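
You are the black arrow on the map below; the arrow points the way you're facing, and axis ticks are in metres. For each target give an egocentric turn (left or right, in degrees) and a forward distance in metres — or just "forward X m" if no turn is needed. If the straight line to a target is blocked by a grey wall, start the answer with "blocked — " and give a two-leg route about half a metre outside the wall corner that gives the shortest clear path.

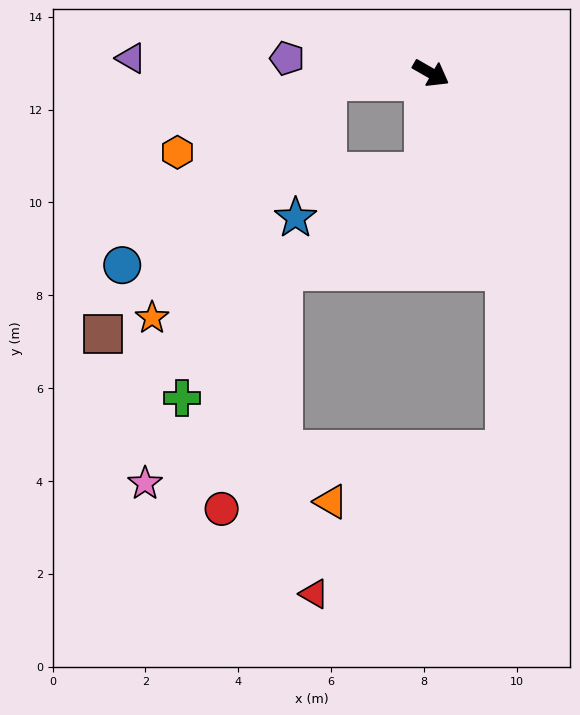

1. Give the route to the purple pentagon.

turn right 156°, forward 3.1 m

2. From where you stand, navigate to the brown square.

blocked — turn right 146°, forward 2.2 m, then turn left 44°, forward 7.3 m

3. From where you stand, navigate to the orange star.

blocked — turn right 146°, forward 2.2 m, then turn left 49°, forward 6.3 m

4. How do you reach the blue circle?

blocked — turn right 146°, forward 2.2 m, then turn left 38°, forward 5.9 m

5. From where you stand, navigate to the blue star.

blocked — turn right 64°, forward 2.1 m, then turn right 66°, forward 2.9 m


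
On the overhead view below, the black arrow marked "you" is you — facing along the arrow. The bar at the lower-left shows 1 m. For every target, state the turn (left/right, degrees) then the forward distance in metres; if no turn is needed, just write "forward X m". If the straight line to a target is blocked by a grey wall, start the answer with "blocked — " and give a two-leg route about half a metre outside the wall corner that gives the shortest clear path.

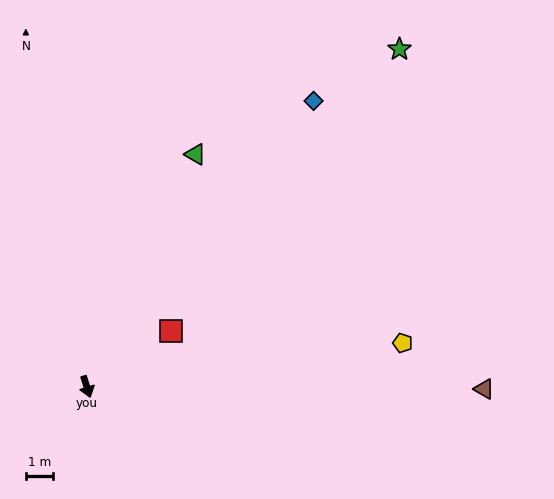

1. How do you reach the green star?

turn left 120°, forward 17.0 m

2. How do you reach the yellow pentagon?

turn left 80°, forward 11.8 m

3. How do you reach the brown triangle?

turn left 72°, forward 14.7 m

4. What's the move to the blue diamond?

turn left 124°, forward 13.5 m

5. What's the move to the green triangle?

turn left 137°, forward 9.5 m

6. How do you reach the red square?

turn left 106°, forward 3.7 m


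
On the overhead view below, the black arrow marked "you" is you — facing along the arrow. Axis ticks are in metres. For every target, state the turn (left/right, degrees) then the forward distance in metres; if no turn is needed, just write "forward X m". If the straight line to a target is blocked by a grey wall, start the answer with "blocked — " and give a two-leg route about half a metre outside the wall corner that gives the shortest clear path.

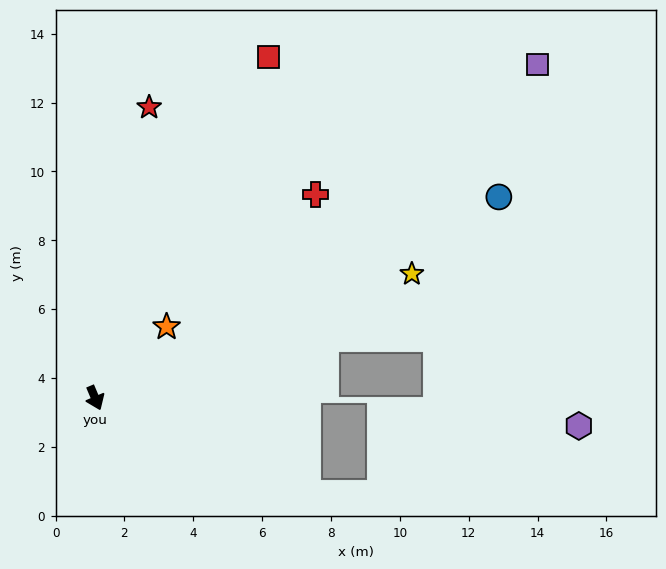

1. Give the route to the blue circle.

turn left 94°, forward 13.1 m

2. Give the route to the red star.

turn left 147°, forward 8.6 m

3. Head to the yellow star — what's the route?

turn left 88°, forward 9.9 m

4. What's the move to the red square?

turn left 130°, forward 11.1 m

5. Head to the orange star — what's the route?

turn left 112°, forward 2.9 m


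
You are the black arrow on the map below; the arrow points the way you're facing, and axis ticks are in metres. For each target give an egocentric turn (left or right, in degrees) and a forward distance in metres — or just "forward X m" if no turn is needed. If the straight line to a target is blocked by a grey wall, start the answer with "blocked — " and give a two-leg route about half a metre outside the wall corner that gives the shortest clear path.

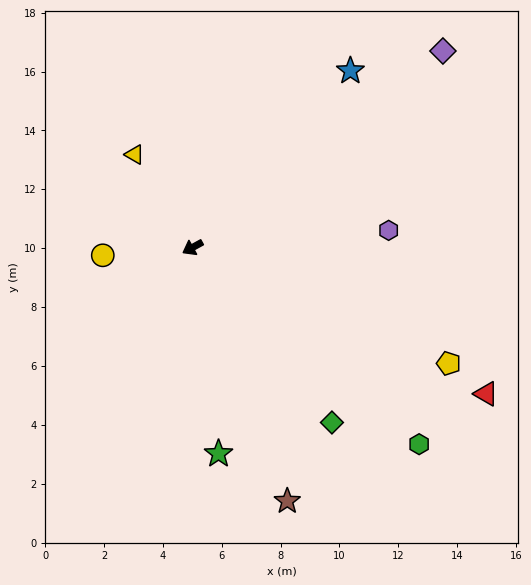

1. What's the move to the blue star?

turn right 161°, forward 8.0 m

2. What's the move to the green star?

turn left 68°, forward 7.1 m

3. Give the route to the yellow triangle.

turn right 87°, forward 3.7 m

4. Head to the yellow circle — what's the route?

turn right 24°, forward 3.1 m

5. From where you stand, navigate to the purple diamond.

turn right 171°, forward 10.8 m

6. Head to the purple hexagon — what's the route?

turn left 156°, forward 6.7 m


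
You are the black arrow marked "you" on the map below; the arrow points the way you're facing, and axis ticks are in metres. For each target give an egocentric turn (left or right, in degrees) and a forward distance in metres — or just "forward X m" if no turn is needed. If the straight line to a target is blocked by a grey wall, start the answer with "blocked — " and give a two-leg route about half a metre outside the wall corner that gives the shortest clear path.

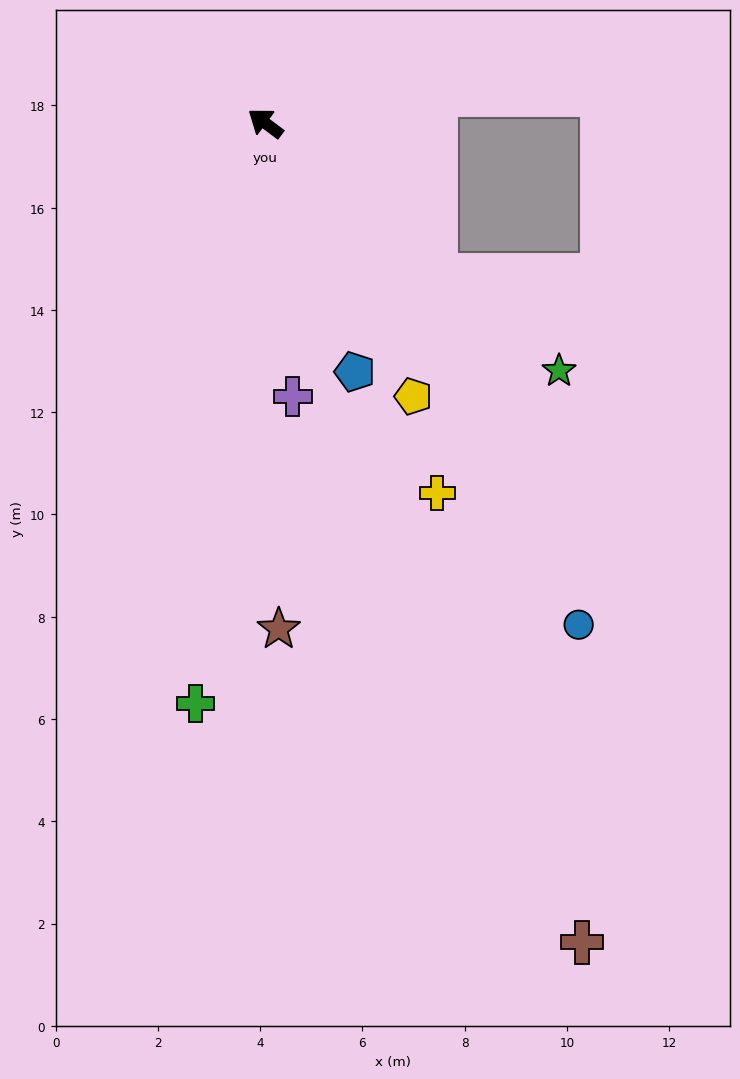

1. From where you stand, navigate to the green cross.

turn left 120°, forward 11.4 m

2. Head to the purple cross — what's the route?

turn left 132°, forward 5.4 m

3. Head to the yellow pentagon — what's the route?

turn left 155°, forward 6.1 m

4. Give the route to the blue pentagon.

turn left 147°, forward 5.2 m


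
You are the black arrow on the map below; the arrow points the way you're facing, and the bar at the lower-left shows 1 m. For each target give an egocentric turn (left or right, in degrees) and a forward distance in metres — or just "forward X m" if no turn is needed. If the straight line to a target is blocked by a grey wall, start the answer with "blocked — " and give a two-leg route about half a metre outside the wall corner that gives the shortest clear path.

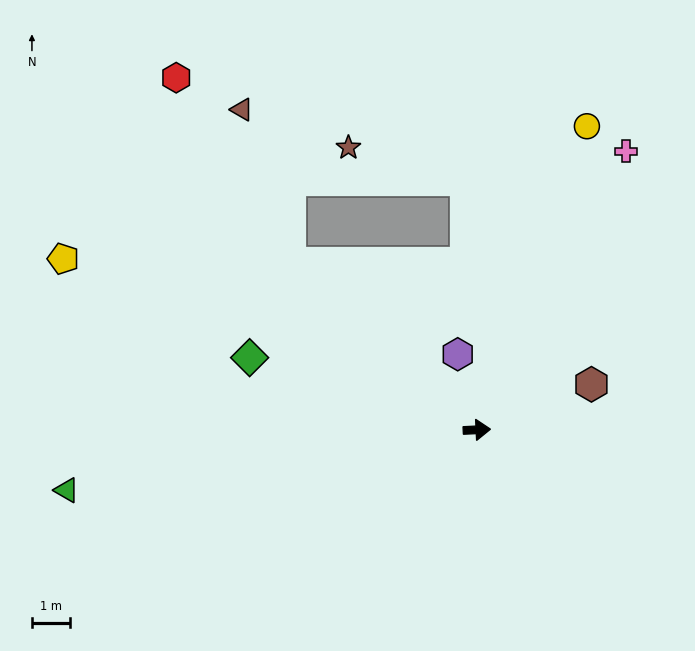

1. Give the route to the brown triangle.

blocked — turn left 136°, forward 6.6 m, then turn right 31°, forward 4.2 m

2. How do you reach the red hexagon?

blocked — turn left 136°, forward 6.6 m, then turn right 17°, forward 5.7 m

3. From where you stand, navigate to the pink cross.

turn left 59°, forward 8.3 m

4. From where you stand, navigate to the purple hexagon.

turn left 101°, forward 2.1 m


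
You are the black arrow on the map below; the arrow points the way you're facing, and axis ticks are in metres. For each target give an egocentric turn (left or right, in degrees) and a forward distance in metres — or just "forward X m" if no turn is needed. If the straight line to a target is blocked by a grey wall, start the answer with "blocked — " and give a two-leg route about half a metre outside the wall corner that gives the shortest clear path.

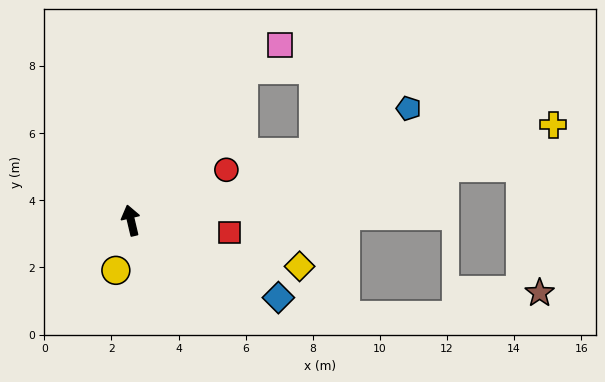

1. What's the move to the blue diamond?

turn right 131°, forward 5.0 m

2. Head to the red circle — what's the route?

turn right 75°, forward 3.2 m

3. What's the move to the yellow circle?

turn left 150°, forward 1.6 m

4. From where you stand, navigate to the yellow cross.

turn right 91°, forward 12.9 m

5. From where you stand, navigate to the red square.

turn right 110°, forward 3.0 m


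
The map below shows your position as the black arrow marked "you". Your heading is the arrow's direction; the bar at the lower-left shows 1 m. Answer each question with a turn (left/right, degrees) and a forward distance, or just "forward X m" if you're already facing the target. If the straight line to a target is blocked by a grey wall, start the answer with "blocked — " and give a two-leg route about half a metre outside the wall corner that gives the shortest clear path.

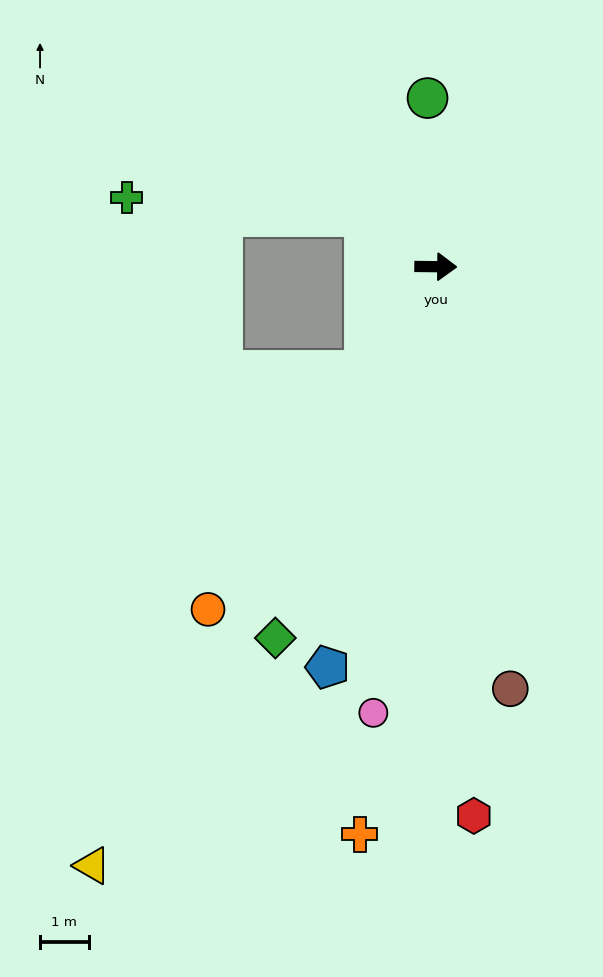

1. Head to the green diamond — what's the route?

turn right 113°, forward 8.3 m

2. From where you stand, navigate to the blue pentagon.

turn right 104°, forward 8.5 m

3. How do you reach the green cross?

blocked — turn left 145°, forward 1.8 m, then turn left 31°, forward 4.9 m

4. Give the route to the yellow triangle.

turn right 119°, forward 14.2 m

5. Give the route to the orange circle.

turn right 123°, forward 8.4 m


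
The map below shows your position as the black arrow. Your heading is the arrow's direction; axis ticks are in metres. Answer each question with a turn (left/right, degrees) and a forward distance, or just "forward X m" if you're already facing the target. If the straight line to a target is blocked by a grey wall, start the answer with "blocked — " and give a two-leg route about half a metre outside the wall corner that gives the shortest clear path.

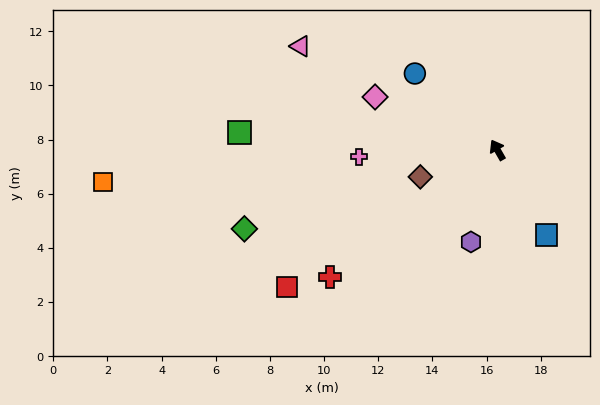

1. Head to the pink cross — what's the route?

turn left 63°, forward 5.1 m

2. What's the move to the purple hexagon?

turn left 134°, forward 3.5 m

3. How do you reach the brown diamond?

turn left 79°, forward 3.0 m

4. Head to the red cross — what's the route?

turn left 97°, forward 7.8 m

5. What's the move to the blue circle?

turn left 17°, forward 4.2 m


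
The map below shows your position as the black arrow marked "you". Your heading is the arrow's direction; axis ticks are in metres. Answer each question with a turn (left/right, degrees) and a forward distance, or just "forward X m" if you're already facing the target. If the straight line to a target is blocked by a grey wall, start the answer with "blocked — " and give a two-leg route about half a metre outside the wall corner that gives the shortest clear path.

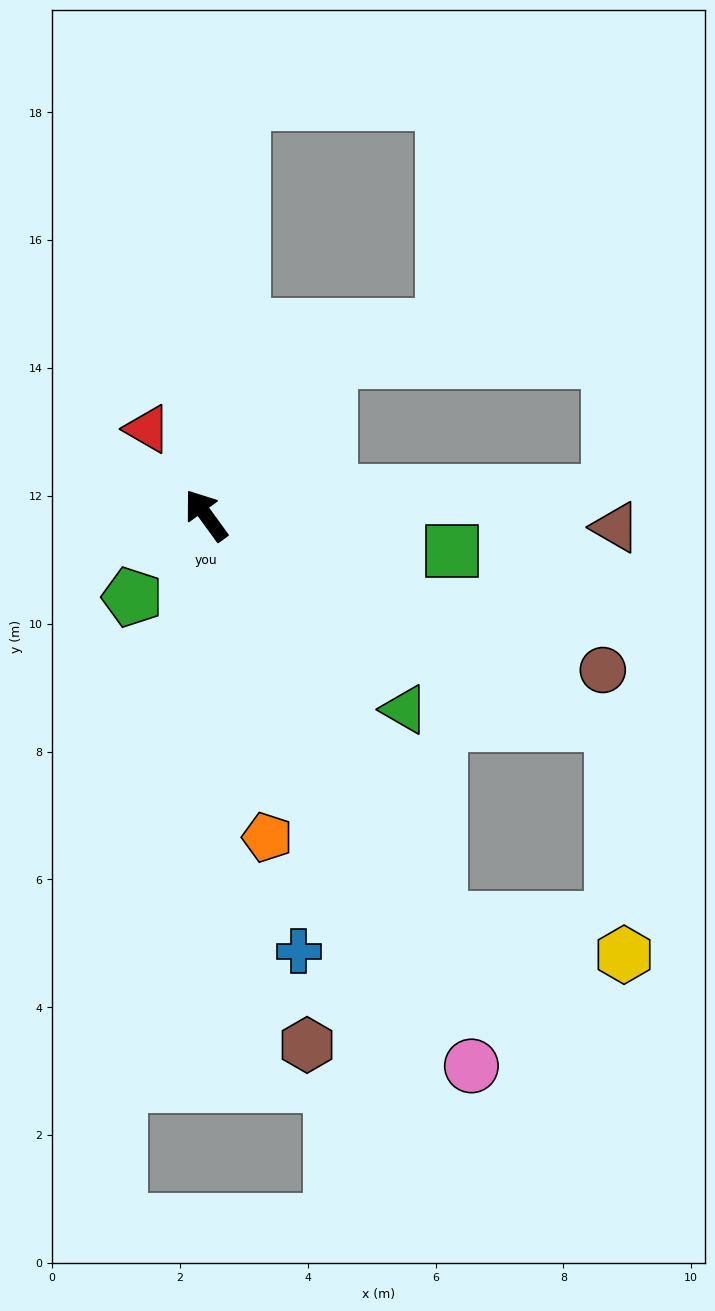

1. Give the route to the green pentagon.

turn left 102°, forward 1.7 m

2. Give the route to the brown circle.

turn right 147°, forward 6.7 m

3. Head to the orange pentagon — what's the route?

turn left 155°, forward 5.1 m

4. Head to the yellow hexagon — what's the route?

blocked — turn left 174°, forward 7.3 m, then turn left 49°, forward 2.9 m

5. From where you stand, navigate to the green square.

turn right 134°, forward 3.9 m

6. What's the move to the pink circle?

turn left 170°, forward 9.6 m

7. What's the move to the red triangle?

forward 1.6 m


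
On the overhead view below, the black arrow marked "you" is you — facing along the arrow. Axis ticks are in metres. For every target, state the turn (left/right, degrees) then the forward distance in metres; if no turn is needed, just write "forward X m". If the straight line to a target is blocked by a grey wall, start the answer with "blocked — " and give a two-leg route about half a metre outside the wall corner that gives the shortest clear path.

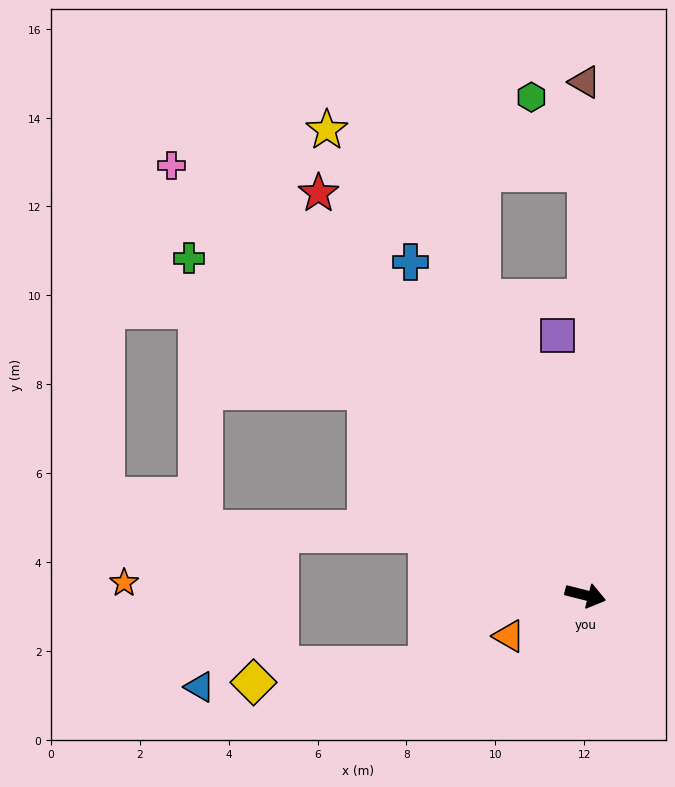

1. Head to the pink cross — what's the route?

turn left 148°, forward 13.4 m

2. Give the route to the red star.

turn left 138°, forward 10.9 m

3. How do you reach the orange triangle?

turn right 138°, forward 1.9 m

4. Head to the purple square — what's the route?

turn left 110°, forward 5.9 m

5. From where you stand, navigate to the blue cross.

turn left 132°, forward 8.5 m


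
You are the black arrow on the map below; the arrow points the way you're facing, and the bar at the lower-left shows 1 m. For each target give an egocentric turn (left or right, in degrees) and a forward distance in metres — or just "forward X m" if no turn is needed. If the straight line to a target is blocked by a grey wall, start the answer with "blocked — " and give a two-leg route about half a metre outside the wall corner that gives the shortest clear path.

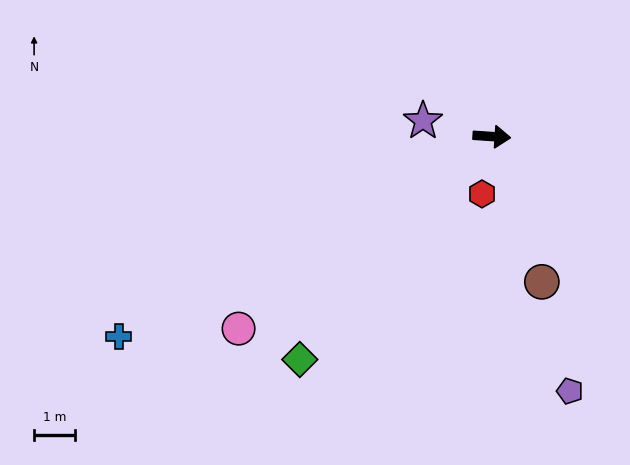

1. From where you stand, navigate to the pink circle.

turn right 139°, forward 7.8 m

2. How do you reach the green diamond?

turn right 127°, forward 7.2 m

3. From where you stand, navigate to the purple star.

turn left 171°, forward 1.7 m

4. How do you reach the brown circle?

turn right 67°, forward 3.8 m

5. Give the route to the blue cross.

turn right 148°, forward 10.4 m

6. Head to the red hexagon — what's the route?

turn right 96°, forward 1.4 m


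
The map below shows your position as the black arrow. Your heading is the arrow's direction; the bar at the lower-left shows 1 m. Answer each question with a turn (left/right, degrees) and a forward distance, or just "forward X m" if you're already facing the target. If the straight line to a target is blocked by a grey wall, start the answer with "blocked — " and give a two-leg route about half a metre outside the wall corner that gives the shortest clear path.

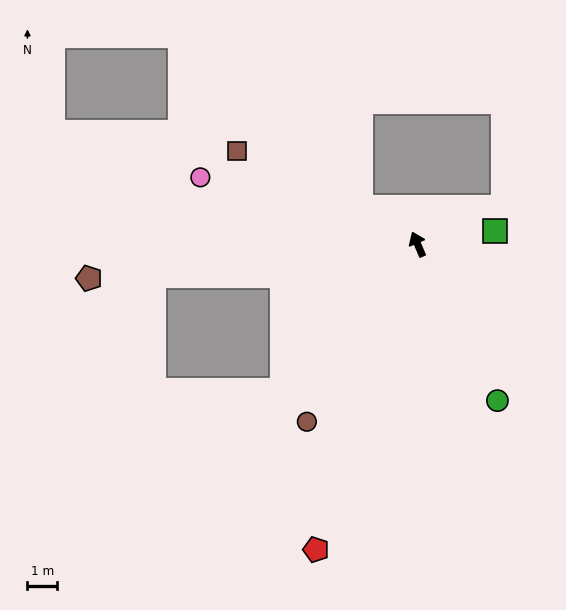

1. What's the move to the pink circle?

turn left 50°, forward 7.6 m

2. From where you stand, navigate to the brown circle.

turn left 125°, forward 7.0 m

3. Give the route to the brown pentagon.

turn left 73°, forward 11.1 m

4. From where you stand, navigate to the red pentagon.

turn left 138°, forward 10.8 m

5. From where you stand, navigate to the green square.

turn right 103°, forward 2.6 m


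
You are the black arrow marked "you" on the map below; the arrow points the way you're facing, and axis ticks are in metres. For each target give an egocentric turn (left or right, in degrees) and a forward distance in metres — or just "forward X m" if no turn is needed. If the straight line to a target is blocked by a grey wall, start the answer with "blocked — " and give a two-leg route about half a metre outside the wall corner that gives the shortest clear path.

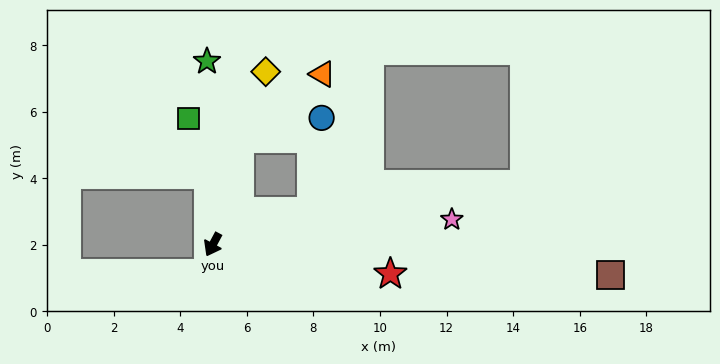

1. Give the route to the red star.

turn left 109°, forward 5.4 m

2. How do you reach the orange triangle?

blocked — turn right 166°, forward 3.3 m, then turn right 38°, forward 3.1 m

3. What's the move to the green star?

turn right 150°, forward 5.5 m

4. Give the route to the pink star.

turn left 124°, forward 7.2 m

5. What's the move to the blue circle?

blocked — turn right 166°, forward 3.3 m, then turn right 61°, forward 2.5 m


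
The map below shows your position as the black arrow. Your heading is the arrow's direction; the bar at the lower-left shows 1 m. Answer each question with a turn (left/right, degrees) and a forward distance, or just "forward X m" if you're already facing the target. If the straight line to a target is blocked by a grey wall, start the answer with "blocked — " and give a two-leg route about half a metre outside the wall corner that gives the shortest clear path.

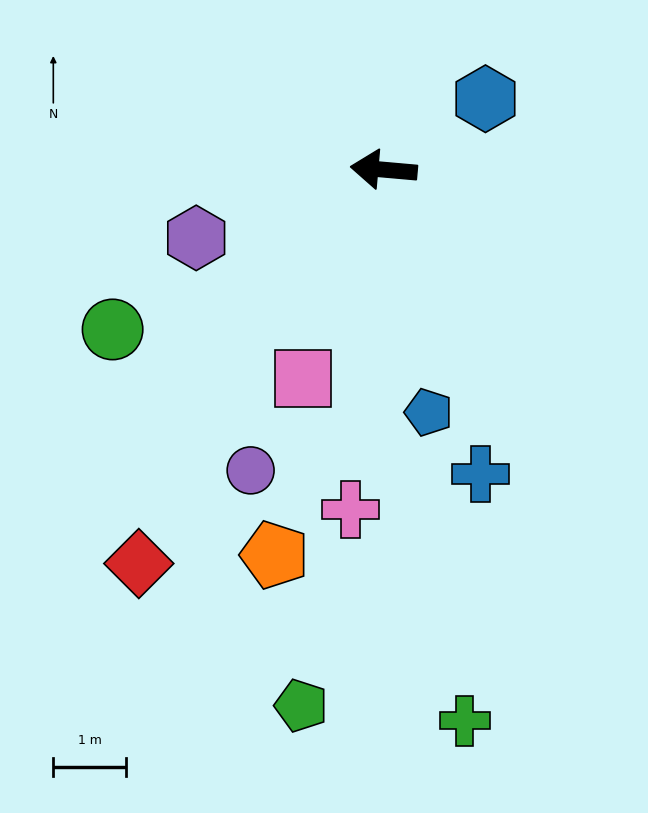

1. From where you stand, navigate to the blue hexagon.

turn right 140°, forward 1.7 m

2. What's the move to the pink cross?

turn left 89°, forward 4.7 m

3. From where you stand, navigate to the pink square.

turn left 74°, forward 3.1 m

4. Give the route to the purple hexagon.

turn left 25°, forward 2.8 m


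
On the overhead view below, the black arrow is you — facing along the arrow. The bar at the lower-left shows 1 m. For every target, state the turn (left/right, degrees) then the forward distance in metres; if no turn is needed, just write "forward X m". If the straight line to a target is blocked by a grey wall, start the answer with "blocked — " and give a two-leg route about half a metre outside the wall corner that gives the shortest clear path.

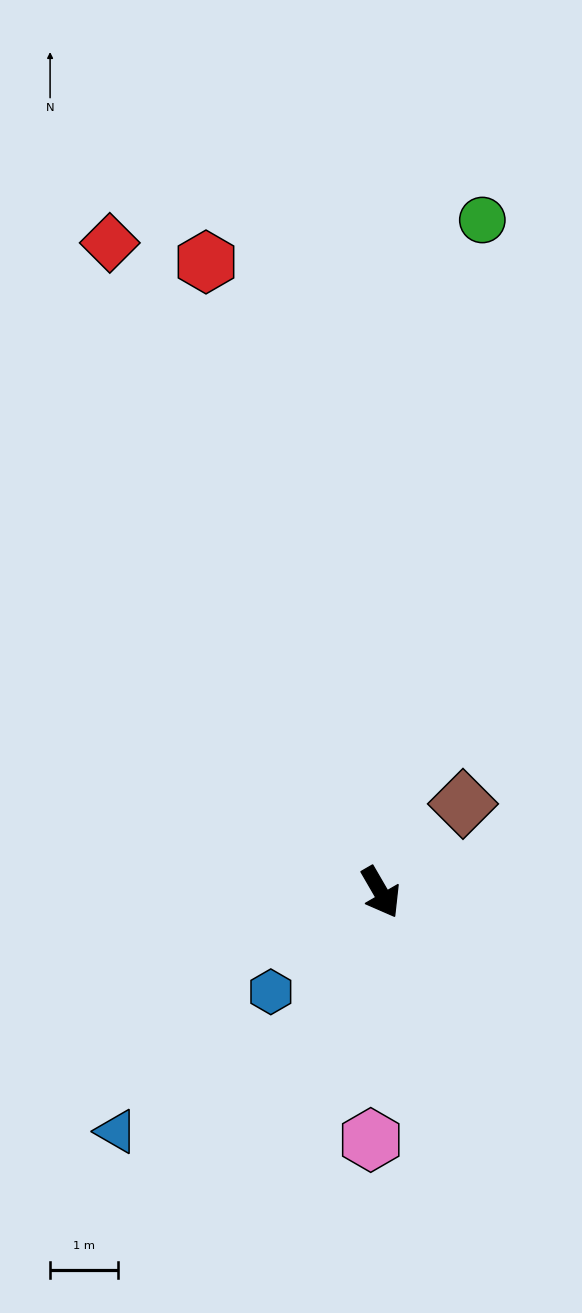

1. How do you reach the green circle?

turn left 141°, forward 10.0 m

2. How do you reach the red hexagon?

turn left 165°, forward 9.6 m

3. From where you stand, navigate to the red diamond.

turn left 173°, forward 10.3 m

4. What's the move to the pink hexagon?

turn right 32°, forward 3.6 m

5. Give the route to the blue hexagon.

turn right 78°, forward 2.2 m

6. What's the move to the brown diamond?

turn left 107°, forward 1.8 m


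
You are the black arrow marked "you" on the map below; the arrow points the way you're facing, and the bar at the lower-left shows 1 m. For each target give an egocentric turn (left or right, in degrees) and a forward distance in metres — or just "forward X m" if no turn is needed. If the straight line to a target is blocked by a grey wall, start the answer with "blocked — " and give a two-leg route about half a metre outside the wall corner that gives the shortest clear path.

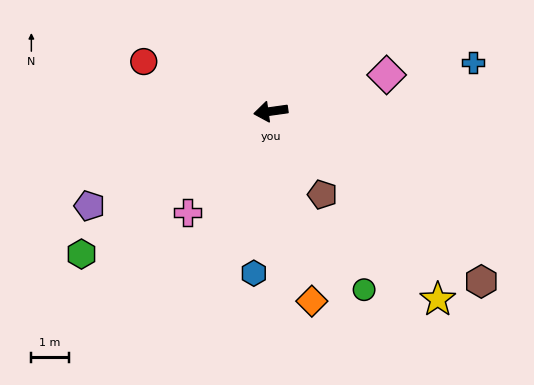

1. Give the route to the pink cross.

turn left 42°, forward 3.5 m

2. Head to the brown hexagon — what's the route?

turn left 133°, forward 7.2 m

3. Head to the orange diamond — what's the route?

turn left 94°, forward 5.2 m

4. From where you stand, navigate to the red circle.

turn right 29°, forward 3.6 m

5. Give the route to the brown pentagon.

turn left 114°, forward 2.6 m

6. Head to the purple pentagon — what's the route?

turn left 20°, forward 5.5 m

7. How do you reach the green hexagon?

turn left 29°, forward 6.3 m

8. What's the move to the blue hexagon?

turn left 76°, forward 4.3 m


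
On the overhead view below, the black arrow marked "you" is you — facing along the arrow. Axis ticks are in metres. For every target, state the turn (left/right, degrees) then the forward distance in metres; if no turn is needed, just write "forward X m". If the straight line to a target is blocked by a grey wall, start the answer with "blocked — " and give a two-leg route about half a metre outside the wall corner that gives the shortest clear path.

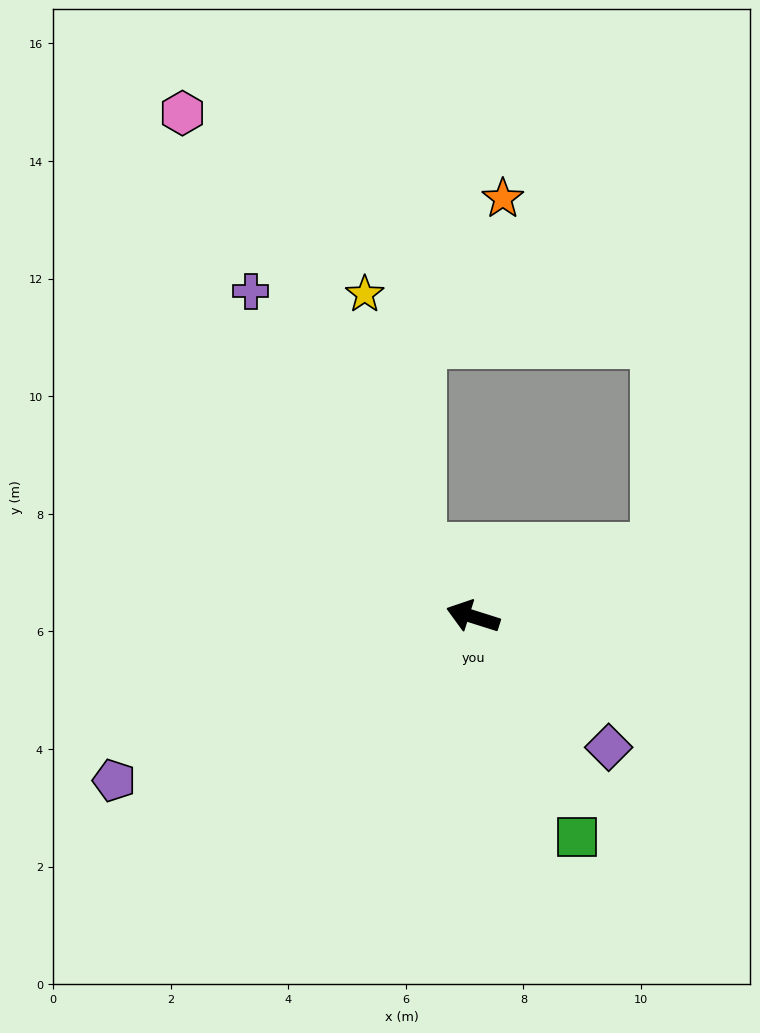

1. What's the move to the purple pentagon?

turn left 42°, forward 6.7 m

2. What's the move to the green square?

turn left 133°, forward 4.1 m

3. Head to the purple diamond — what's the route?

turn left 154°, forward 3.2 m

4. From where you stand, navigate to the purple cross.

turn right 38°, forward 6.7 m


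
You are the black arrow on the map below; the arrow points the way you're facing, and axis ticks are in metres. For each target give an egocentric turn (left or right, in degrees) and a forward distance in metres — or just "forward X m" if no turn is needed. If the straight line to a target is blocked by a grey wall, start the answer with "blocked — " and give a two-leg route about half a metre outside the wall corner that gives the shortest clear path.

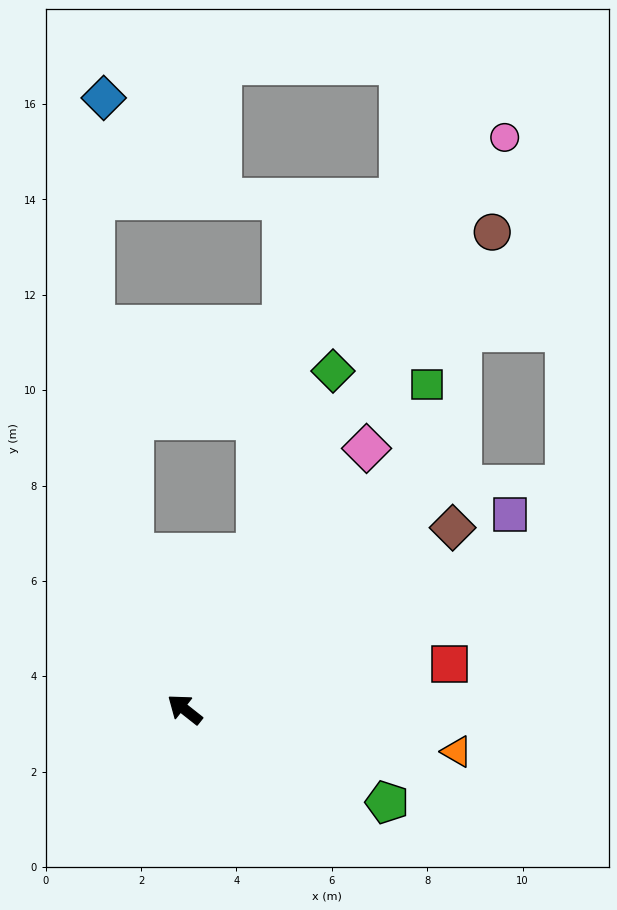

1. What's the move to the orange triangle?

turn right 151°, forward 5.8 m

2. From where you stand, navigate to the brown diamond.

turn right 108°, forward 6.8 m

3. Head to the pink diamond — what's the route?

turn right 87°, forward 6.7 m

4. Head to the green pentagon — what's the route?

turn right 166°, forward 4.7 m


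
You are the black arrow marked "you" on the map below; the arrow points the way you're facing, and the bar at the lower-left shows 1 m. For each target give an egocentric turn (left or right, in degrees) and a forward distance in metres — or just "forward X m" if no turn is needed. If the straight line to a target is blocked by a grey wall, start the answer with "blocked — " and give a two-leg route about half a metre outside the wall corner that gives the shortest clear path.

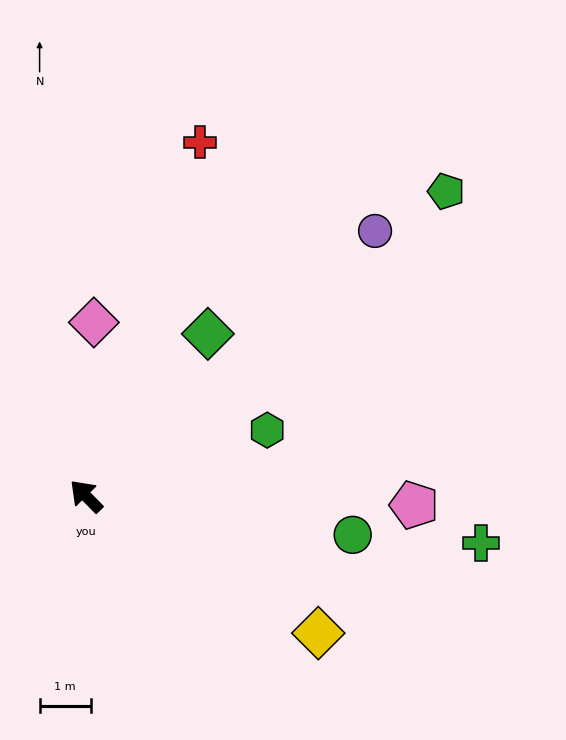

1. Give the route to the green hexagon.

turn right 114°, forward 3.8 m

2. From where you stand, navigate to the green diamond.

turn right 81°, forward 4.0 m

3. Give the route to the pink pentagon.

turn right 136°, forward 6.4 m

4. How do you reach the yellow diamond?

turn right 165°, forward 5.3 m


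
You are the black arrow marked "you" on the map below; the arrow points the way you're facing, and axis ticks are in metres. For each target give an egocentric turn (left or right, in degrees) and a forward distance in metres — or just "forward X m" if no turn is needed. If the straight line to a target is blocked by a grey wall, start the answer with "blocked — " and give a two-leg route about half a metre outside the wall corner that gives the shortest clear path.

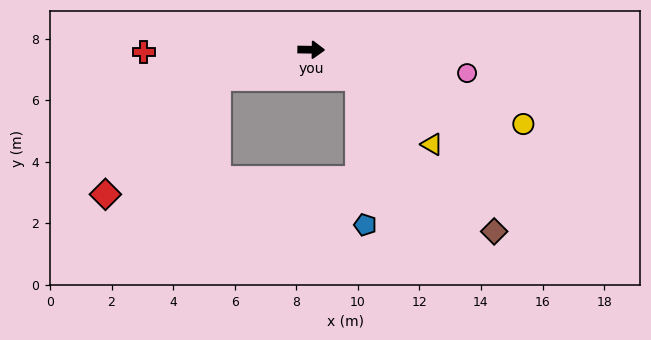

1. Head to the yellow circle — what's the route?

turn right 18°, forward 7.3 m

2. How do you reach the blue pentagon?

blocked — turn right 31°, forward 1.8 m, then turn right 55°, forward 4.8 m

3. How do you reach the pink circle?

turn right 8°, forward 5.1 m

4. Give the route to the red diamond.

blocked — turn right 162°, forward 3.2 m, then turn left 29°, forward 5.2 m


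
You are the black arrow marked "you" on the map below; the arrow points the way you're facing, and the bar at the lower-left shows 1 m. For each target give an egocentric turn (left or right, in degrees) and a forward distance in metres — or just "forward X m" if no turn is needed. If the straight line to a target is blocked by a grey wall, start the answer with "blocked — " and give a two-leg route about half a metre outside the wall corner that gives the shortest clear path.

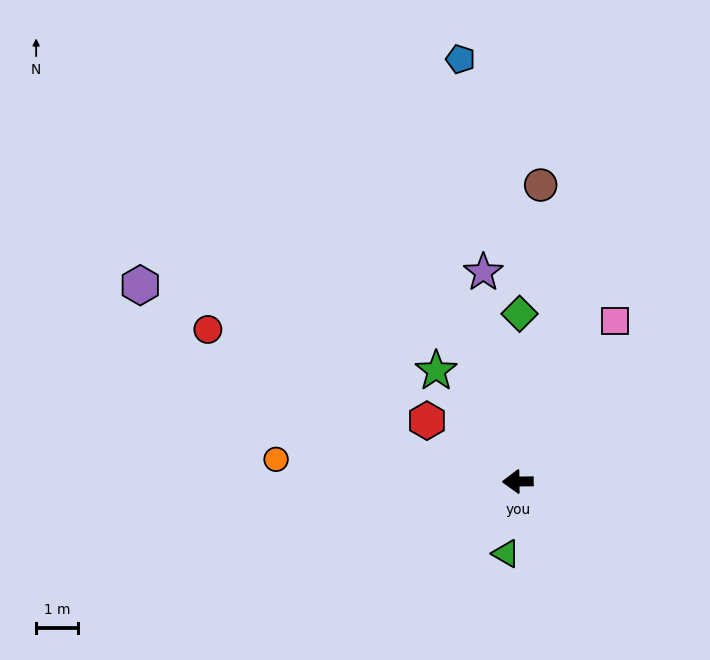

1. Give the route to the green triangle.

turn left 80°, forward 1.7 m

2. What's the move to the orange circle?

turn right 6°, forward 5.8 m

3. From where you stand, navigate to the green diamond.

turn right 91°, forward 4.0 m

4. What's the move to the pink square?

turn right 122°, forward 4.5 m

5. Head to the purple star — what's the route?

turn right 81°, forward 5.0 m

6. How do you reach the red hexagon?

turn right 35°, forward 2.6 m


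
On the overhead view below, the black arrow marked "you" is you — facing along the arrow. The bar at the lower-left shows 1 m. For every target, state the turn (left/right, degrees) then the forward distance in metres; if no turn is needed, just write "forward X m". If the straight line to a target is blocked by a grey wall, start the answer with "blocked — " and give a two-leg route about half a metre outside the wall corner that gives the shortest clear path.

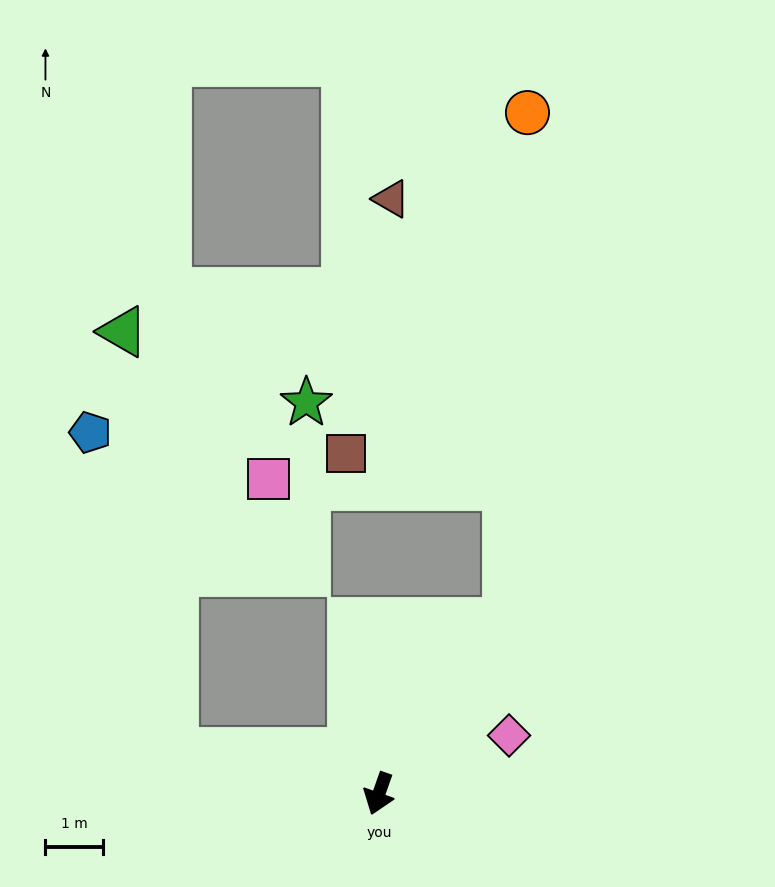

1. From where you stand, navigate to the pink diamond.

turn left 133°, forward 2.5 m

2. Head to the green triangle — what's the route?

blocked — turn right 82°, forward 3.6 m, then turn right 72°, forward 7.4 m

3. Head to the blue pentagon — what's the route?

blocked — turn right 82°, forward 3.6 m, then turn right 64°, forward 5.8 m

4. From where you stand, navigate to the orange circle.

blocked — turn left 163°, forward 3.7 m, then turn left 34°, forward 8.9 m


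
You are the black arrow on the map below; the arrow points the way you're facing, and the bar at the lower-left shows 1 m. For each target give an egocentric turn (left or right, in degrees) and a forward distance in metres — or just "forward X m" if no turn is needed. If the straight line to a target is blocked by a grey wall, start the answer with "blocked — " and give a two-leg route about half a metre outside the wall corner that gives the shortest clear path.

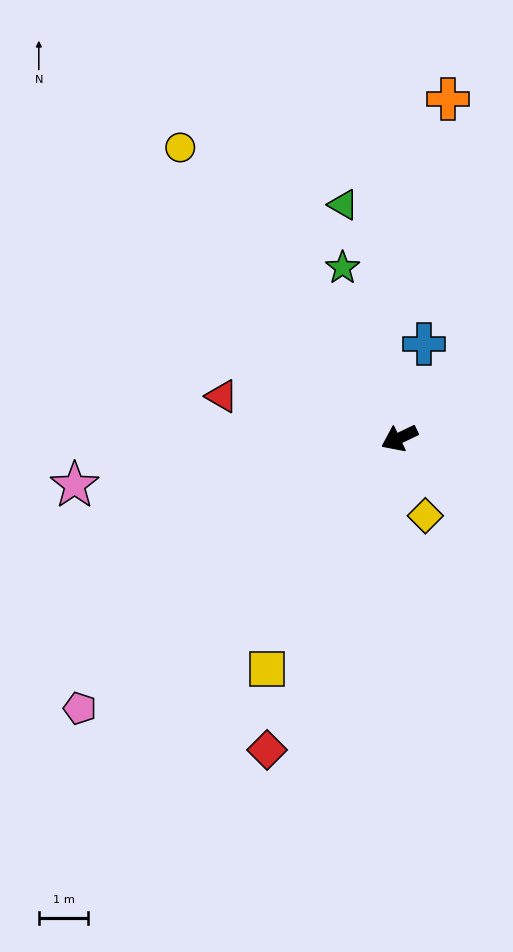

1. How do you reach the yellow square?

turn left 35°, forward 5.4 m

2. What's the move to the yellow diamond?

turn left 83°, forward 1.7 m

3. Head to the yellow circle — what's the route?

turn right 78°, forward 7.4 m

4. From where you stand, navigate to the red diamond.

turn left 42°, forward 6.8 m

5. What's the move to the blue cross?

turn right 130°, forward 2.0 m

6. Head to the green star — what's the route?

turn right 97°, forward 3.6 m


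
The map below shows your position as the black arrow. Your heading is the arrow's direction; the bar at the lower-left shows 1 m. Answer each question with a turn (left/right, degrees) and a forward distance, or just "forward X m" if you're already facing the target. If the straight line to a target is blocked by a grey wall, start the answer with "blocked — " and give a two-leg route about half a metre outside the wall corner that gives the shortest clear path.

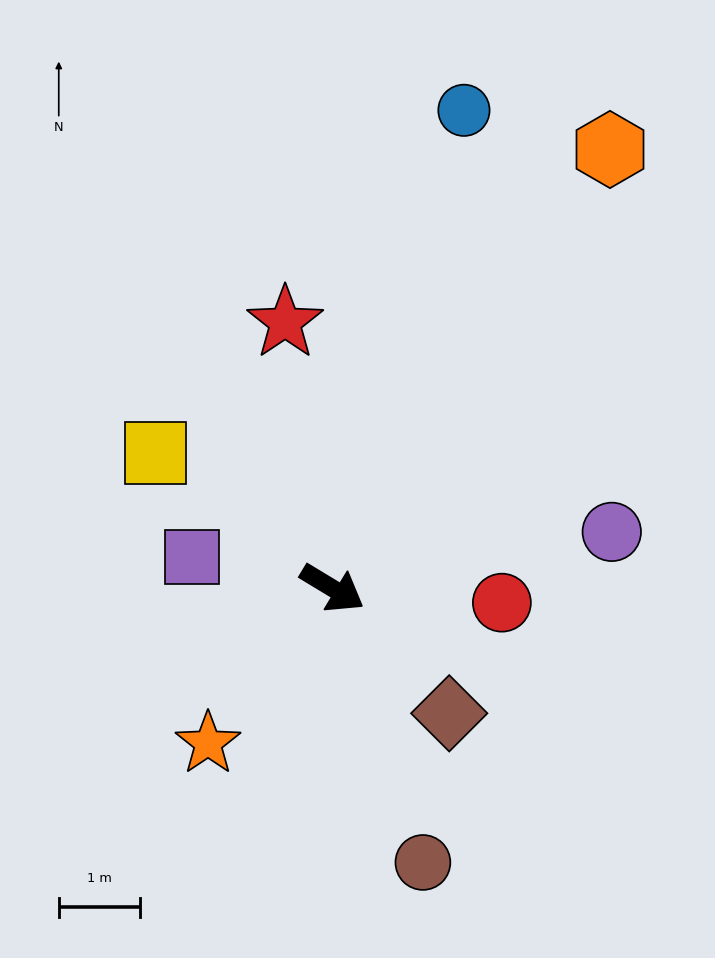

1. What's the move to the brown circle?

turn right 41°, forward 3.6 m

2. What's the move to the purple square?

turn right 161°, forward 1.8 m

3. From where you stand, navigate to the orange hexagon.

turn left 89°, forward 6.4 m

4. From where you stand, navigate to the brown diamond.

turn right 16°, forward 2.1 m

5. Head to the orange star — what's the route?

turn right 98°, forward 2.5 m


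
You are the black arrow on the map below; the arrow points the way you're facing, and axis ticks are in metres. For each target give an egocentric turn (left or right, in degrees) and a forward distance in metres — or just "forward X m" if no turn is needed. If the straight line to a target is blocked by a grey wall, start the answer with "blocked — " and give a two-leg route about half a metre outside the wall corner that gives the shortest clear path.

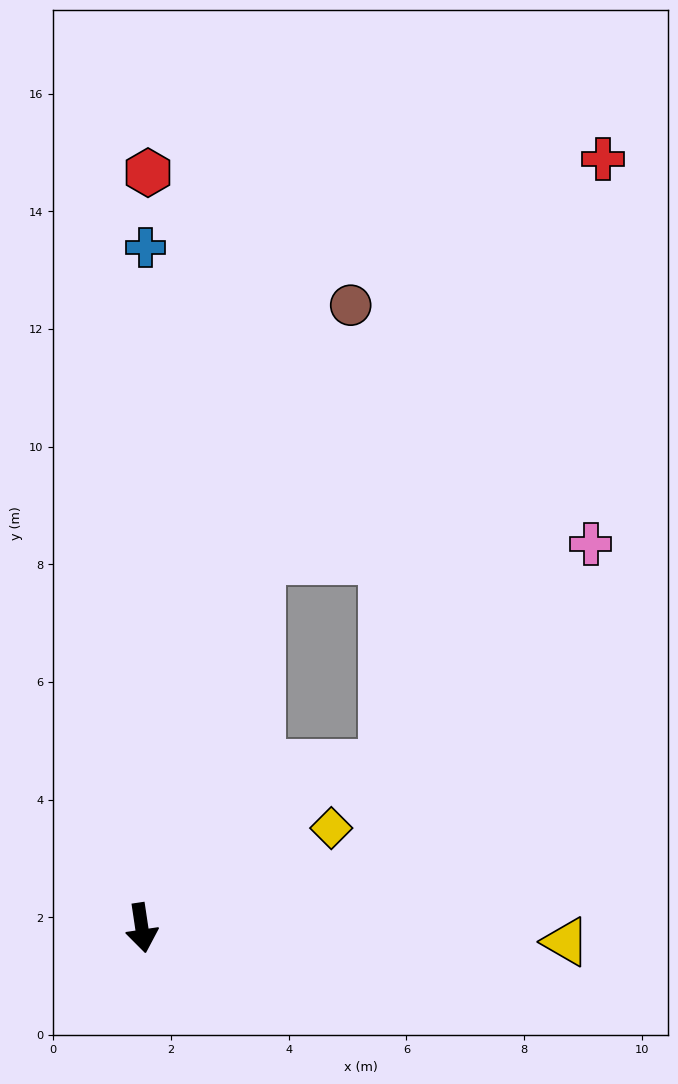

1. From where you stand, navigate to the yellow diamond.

turn left 109°, forward 3.6 m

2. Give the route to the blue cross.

turn left 171°, forward 11.6 m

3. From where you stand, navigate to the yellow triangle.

turn left 80°, forward 7.2 m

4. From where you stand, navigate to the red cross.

blocked — turn left 154°, forward 6.6 m, then turn right 23°, forward 9.0 m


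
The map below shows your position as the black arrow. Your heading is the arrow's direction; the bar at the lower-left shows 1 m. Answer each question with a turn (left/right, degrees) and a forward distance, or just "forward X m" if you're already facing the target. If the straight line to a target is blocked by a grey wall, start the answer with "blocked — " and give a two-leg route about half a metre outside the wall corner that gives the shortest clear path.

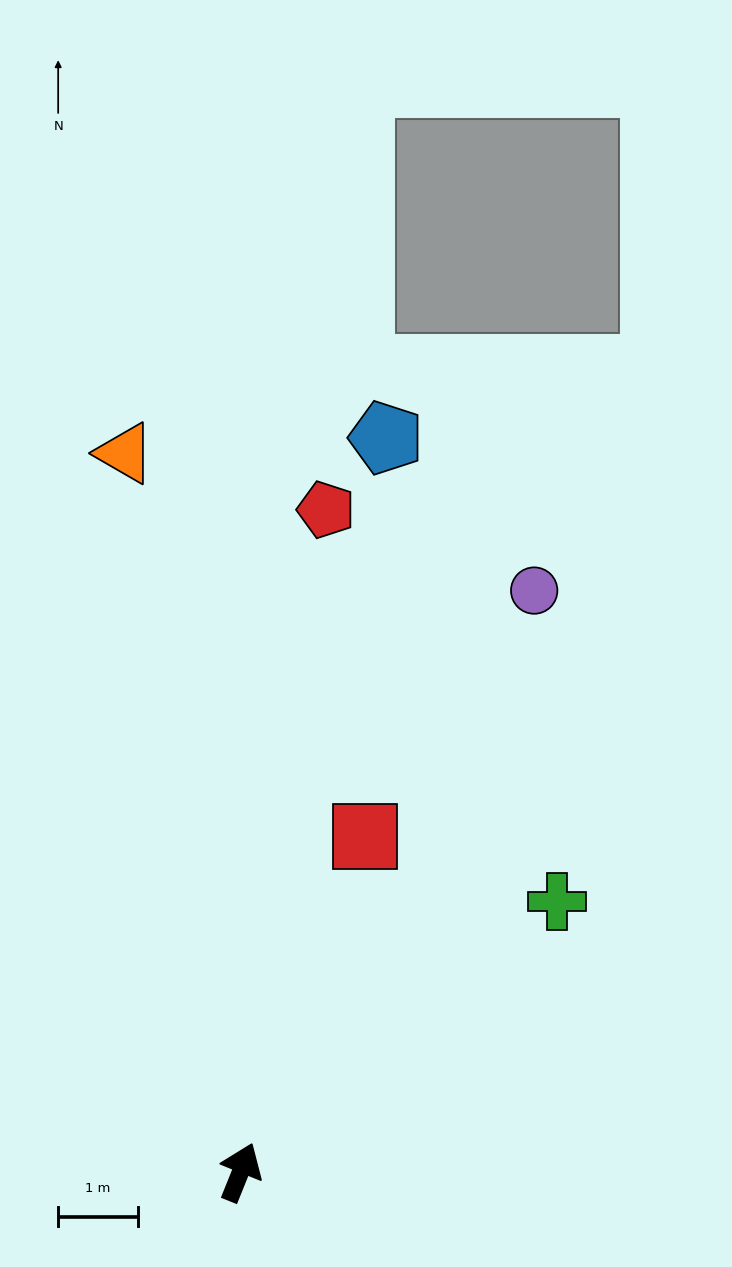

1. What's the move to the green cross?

turn right 28°, forward 5.2 m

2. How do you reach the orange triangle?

turn left 31°, forward 9.2 m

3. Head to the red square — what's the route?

forward 4.5 m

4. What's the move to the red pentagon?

turn left 15°, forward 8.4 m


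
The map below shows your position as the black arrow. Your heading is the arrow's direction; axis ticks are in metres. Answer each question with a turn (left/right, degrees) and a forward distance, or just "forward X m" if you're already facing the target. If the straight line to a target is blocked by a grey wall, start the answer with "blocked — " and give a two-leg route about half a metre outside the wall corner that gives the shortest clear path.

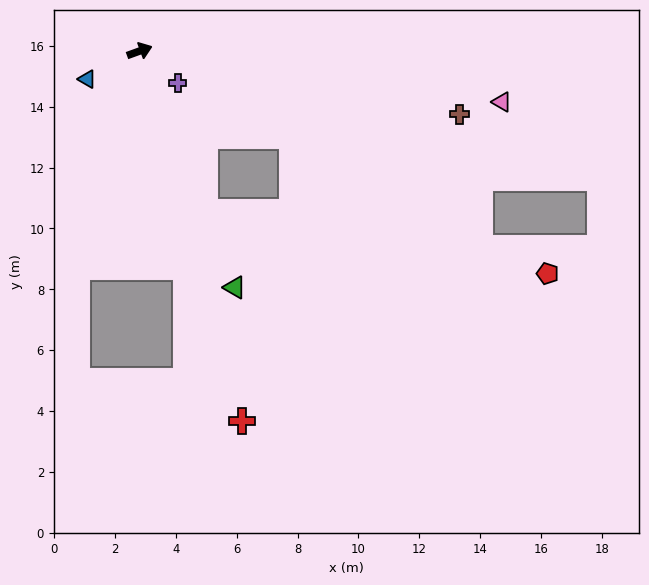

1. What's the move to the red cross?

turn right 94°, forward 12.6 m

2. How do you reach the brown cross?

turn right 31°, forward 10.7 m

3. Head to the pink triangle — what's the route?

turn right 28°, forward 12.0 m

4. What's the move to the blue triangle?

turn right 172°, forward 2.0 m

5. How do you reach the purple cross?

turn right 60°, forward 1.6 m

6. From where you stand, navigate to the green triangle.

turn right 88°, forward 8.4 m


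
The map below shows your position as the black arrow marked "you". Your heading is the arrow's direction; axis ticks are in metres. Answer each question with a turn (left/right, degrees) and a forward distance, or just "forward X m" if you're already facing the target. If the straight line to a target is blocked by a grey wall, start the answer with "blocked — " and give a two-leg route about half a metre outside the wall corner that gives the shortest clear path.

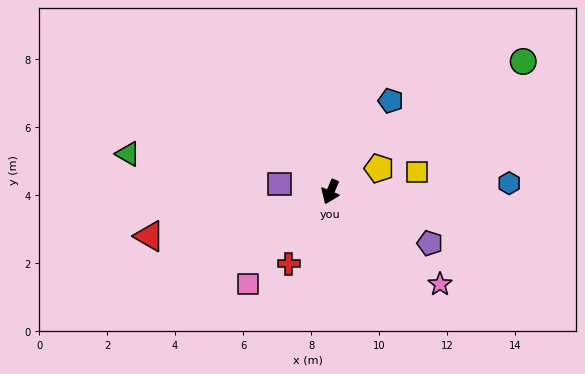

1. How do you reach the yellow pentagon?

turn left 139°, forward 1.6 m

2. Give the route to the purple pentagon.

turn left 86°, forward 3.3 m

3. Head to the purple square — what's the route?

turn right 76°, forward 1.5 m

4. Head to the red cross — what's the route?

turn right 7°, forward 2.4 m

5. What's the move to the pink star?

turn left 73°, forward 4.2 m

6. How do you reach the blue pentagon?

turn left 169°, forward 3.2 m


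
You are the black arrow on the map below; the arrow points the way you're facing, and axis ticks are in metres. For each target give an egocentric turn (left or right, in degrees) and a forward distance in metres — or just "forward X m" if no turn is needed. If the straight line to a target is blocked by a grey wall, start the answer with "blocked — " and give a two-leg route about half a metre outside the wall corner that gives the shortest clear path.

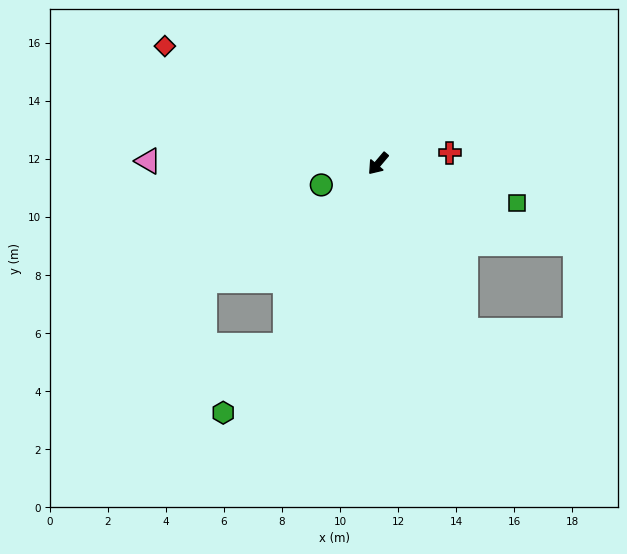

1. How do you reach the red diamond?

turn right 79°, forward 8.4 m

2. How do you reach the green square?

turn left 114°, forward 5.0 m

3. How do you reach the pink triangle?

turn right 50°, forward 7.9 m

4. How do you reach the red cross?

turn left 139°, forward 2.5 m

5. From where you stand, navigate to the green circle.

turn right 29°, forward 2.1 m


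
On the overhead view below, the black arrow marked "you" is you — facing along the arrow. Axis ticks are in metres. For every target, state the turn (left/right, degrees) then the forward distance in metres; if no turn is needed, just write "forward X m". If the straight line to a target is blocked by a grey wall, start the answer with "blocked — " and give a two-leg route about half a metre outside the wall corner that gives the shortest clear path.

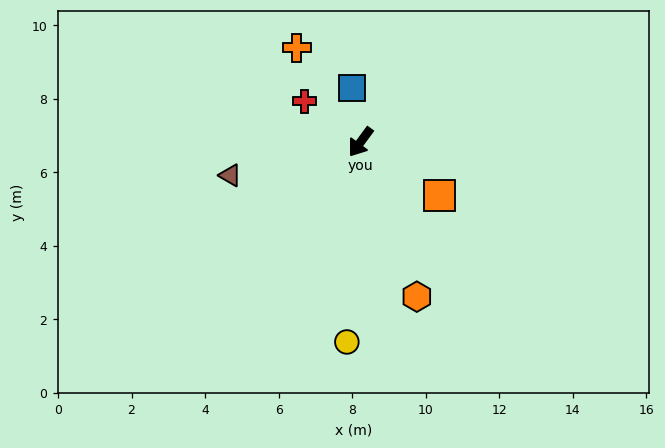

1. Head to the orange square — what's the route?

turn left 92°, forward 2.6 m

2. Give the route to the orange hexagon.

turn left 56°, forward 4.5 m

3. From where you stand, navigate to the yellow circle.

turn left 32°, forward 5.4 m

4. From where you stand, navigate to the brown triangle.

turn right 39°, forward 3.7 m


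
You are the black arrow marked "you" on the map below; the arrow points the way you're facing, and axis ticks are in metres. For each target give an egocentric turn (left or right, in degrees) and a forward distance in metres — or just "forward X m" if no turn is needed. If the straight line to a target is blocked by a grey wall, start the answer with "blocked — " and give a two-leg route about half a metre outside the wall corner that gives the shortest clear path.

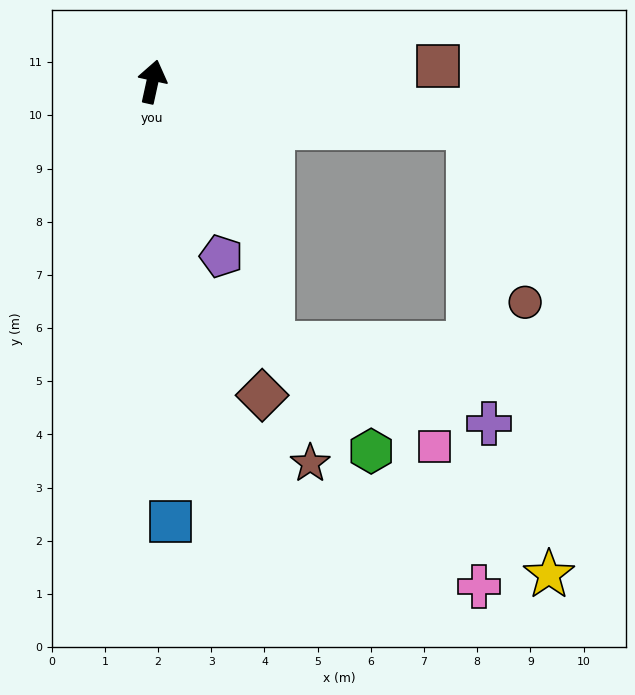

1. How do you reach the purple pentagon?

turn right 146°, forward 3.5 m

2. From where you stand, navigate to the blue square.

turn right 165°, forward 8.3 m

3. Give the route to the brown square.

turn right 75°, forward 5.4 m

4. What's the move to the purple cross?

blocked — turn right 86°, forward 6.0 m, then turn right 78°, forward 5.6 m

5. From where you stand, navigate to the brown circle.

blocked — turn right 86°, forward 6.0 m, then turn right 64°, forward 3.5 m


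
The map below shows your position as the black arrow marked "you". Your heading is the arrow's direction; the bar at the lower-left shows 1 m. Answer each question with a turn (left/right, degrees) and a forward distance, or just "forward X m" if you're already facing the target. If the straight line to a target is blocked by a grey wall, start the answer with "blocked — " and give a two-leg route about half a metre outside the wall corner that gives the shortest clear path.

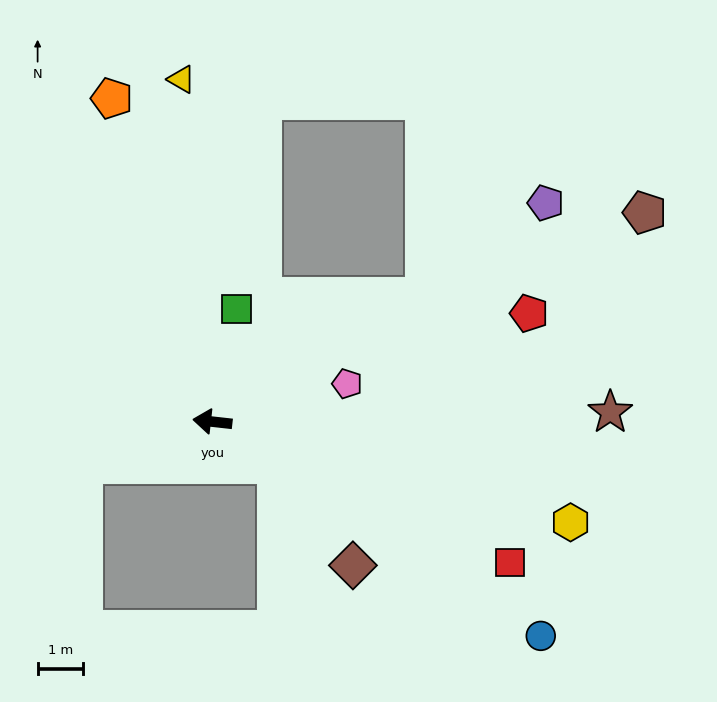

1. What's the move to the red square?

turn left 161°, forward 7.3 m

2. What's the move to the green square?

turn right 96°, forward 2.5 m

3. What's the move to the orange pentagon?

turn right 66°, forward 7.5 m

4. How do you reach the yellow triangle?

turn right 78°, forward 7.6 m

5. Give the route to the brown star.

turn right 172°, forward 8.8 m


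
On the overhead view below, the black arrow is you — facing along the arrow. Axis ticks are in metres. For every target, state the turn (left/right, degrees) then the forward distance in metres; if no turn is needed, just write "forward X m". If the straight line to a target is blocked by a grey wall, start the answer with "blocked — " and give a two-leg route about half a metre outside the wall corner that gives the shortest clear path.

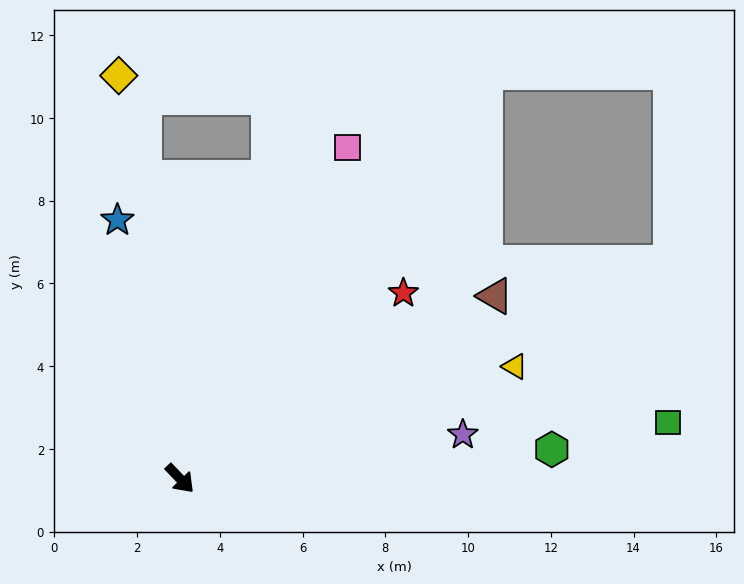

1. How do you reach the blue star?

turn left 150°, forward 6.4 m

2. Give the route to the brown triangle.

turn left 76°, forward 8.8 m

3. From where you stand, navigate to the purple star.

turn left 55°, forward 6.9 m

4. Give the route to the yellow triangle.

turn left 65°, forward 8.5 m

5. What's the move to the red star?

turn left 86°, forward 7.0 m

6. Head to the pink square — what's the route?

turn left 109°, forward 9.0 m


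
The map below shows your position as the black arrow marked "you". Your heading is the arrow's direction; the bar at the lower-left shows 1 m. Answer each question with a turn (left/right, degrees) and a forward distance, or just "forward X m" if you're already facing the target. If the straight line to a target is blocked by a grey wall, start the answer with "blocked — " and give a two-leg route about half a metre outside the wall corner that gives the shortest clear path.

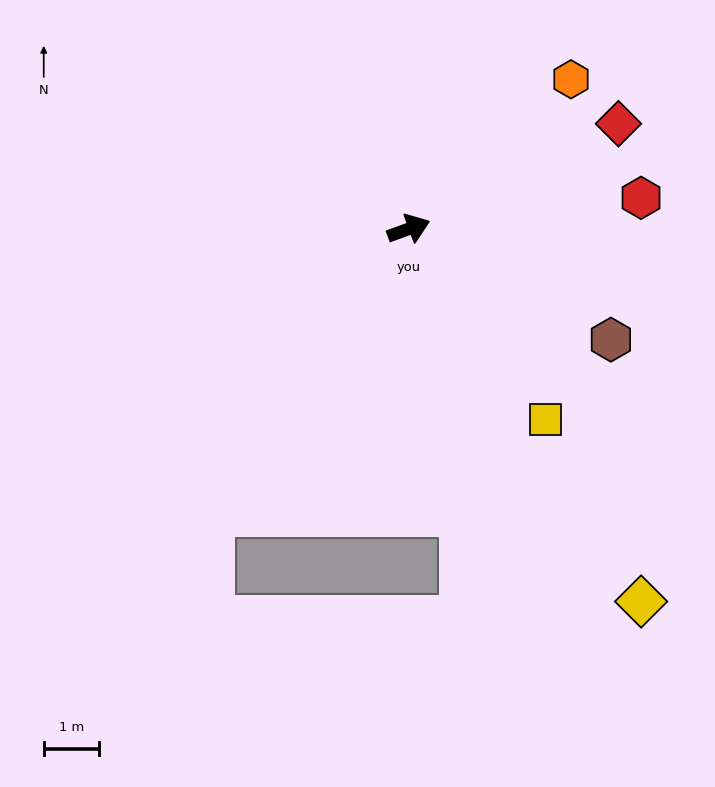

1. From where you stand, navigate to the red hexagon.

turn right 12°, forward 4.2 m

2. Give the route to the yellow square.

turn right 74°, forward 4.2 m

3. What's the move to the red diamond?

turn left 7°, forward 4.2 m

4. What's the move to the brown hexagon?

turn right 49°, forward 4.2 m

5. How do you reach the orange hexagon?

turn left 23°, forward 4.0 m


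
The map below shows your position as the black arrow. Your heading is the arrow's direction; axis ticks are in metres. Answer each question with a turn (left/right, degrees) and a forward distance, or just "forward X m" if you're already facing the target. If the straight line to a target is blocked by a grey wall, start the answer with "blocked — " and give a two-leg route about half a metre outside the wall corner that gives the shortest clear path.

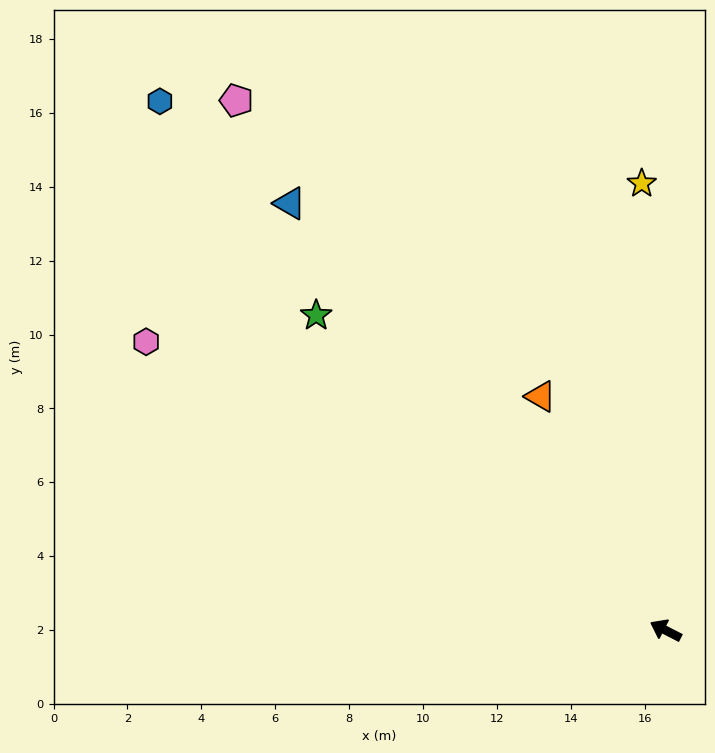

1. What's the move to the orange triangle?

turn right 35°, forward 7.2 m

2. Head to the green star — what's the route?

turn right 15°, forward 12.7 m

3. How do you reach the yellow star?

turn right 60°, forward 12.1 m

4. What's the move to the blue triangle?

turn right 22°, forward 15.4 m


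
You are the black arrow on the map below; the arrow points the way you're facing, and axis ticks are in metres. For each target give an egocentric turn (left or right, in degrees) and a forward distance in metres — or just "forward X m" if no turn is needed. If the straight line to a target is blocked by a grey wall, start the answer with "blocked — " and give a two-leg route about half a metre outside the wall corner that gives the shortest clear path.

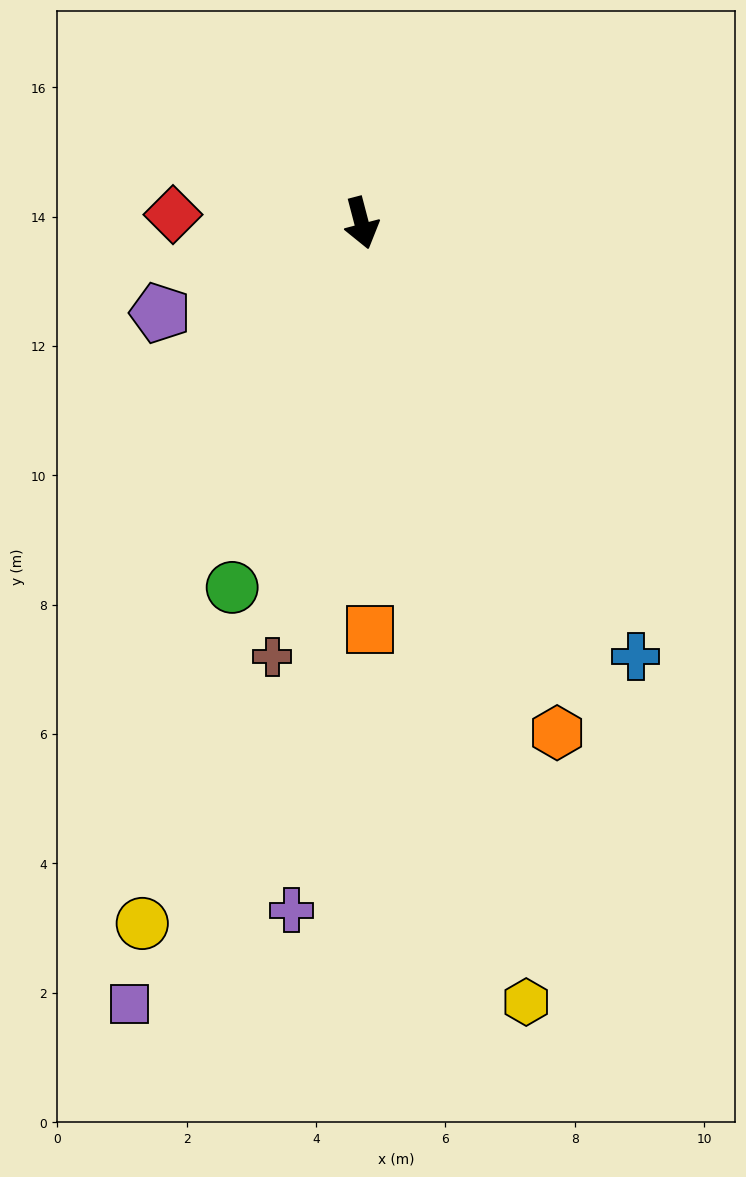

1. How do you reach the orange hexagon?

turn left 6°, forward 8.4 m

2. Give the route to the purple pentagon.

turn right 81°, forward 3.4 m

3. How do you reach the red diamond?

turn right 107°, forward 2.9 m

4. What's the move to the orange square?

turn right 13°, forward 6.3 m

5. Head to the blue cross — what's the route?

turn left 18°, forward 7.9 m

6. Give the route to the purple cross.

turn right 20°, forward 10.7 m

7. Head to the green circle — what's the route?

turn right 34°, forward 6.0 m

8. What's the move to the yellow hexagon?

turn right 3°, forward 12.3 m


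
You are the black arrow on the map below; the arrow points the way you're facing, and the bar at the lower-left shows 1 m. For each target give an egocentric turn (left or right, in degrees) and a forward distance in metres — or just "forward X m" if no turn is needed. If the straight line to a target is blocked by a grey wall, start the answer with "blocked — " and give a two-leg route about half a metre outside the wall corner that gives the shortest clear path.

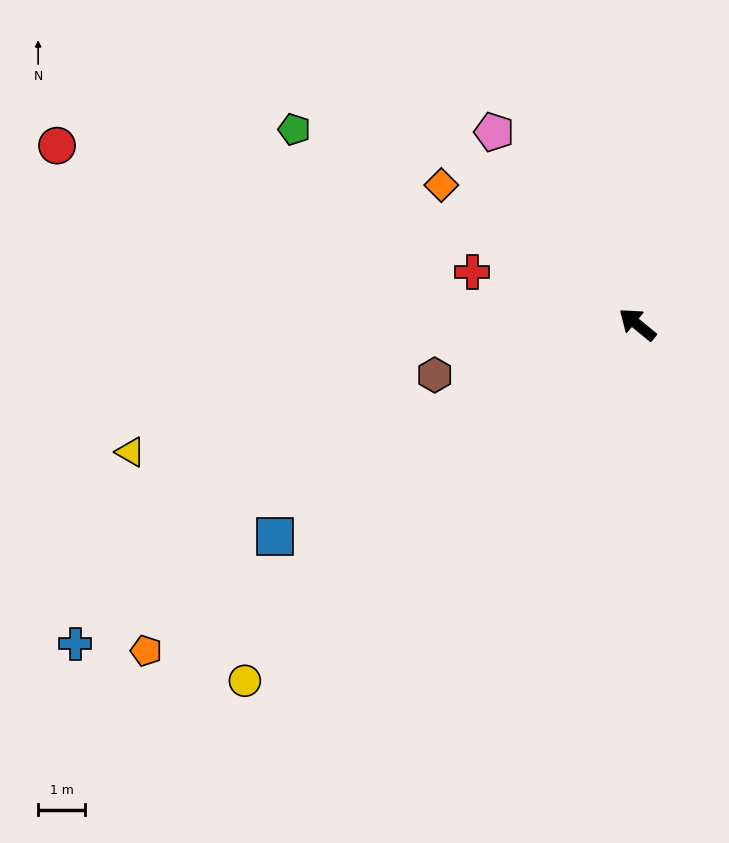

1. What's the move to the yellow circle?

turn left 82°, forward 11.3 m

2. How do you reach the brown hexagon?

turn left 53°, forward 4.4 m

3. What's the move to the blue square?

turn left 70°, forward 8.9 m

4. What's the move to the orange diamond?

turn left 4°, forward 5.1 m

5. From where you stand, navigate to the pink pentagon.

turn right 14°, forward 5.1 m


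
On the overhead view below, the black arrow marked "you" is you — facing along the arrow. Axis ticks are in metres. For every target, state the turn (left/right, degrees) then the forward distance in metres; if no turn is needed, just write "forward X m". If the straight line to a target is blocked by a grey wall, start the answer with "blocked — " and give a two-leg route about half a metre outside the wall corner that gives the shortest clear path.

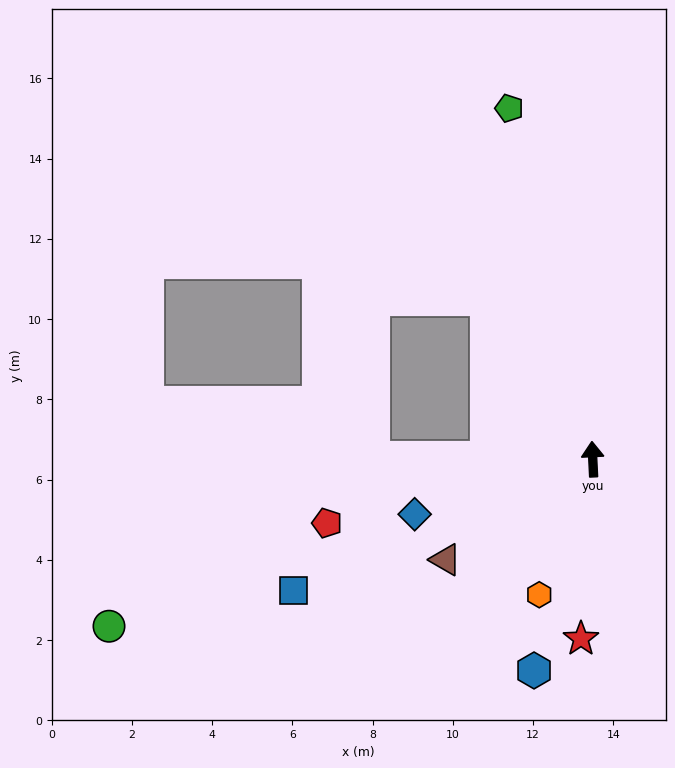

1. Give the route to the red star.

turn left 173°, forward 4.5 m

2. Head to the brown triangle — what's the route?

turn left 122°, forward 4.4 m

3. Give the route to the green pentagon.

turn left 11°, forward 9.0 m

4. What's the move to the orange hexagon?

turn left 156°, forward 3.6 m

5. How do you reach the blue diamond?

turn left 104°, forward 4.6 m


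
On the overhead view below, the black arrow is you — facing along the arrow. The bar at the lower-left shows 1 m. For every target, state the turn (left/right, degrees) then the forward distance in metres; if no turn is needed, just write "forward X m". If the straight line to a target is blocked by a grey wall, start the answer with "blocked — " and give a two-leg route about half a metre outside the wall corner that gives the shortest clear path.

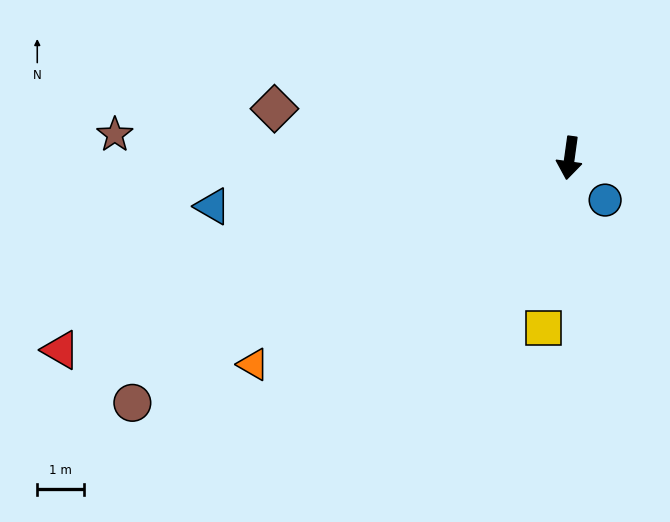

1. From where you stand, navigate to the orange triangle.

turn right 49°, forward 8.2 m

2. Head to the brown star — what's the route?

turn right 85°, forward 9.8 m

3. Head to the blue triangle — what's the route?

turn right 74°, forward 7.8 m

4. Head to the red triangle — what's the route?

turn right 61°, forward 11.8 m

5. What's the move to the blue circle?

turn left 48°, forward 1.2 m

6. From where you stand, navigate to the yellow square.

forward 3.7 m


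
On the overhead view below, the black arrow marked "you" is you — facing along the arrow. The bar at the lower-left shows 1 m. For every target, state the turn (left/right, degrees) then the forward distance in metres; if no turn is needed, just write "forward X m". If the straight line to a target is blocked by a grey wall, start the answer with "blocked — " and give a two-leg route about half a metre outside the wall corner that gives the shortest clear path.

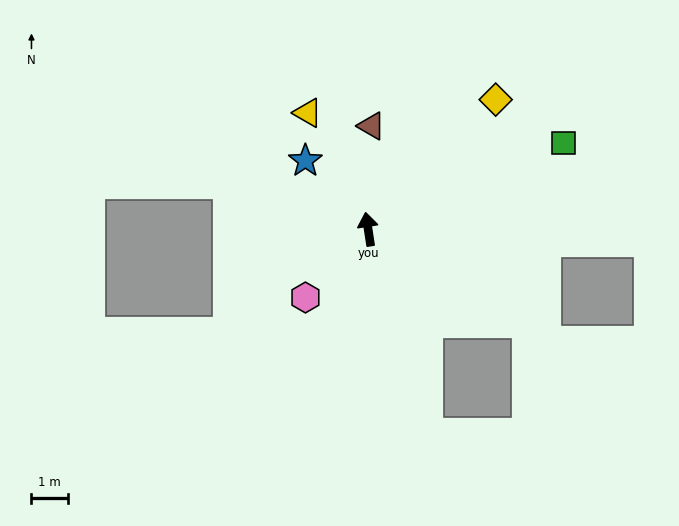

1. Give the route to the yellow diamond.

turn right 53°, forward 5.0 m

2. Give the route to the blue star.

turn left 34°, forward 2.5 m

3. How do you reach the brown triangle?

turn right 11°, forward 2.8 m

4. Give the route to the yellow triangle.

turn left 19°, forward 3.6 m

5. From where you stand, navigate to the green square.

turn right 75°, forward 5.8 m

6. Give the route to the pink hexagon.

turn left 129°, forward 2.5 m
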